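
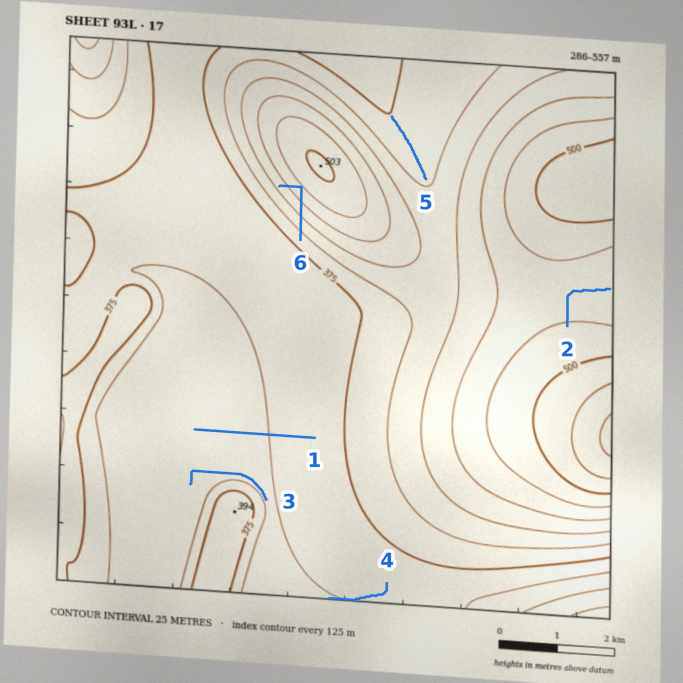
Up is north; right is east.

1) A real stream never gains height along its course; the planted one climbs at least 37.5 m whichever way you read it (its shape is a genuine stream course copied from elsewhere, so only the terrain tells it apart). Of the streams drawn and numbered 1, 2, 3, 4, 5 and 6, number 6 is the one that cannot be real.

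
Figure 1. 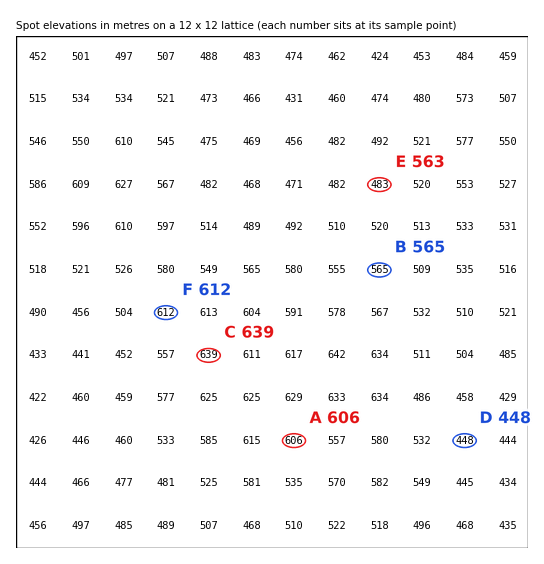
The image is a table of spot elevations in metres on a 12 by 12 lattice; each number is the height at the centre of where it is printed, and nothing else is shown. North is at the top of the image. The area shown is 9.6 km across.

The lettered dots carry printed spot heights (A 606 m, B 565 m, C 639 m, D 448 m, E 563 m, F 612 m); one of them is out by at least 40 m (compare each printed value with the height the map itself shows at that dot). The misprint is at E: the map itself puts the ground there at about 483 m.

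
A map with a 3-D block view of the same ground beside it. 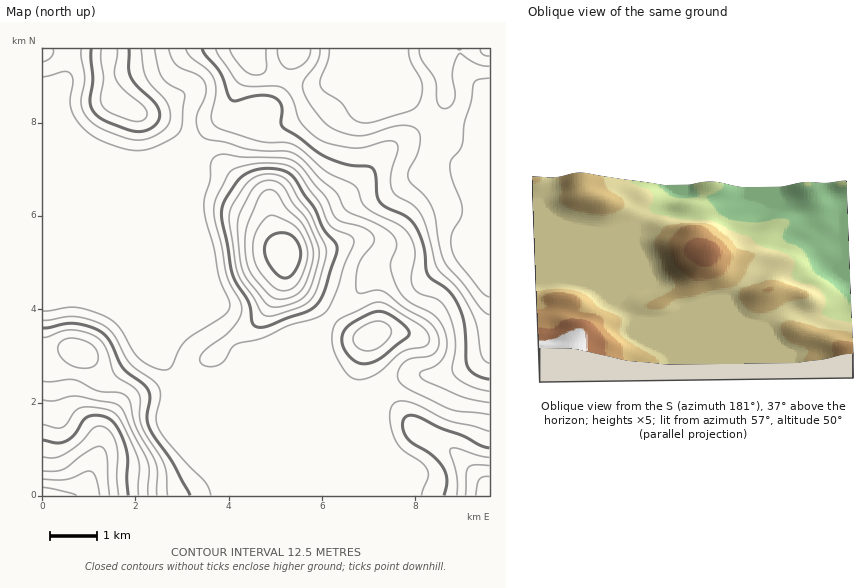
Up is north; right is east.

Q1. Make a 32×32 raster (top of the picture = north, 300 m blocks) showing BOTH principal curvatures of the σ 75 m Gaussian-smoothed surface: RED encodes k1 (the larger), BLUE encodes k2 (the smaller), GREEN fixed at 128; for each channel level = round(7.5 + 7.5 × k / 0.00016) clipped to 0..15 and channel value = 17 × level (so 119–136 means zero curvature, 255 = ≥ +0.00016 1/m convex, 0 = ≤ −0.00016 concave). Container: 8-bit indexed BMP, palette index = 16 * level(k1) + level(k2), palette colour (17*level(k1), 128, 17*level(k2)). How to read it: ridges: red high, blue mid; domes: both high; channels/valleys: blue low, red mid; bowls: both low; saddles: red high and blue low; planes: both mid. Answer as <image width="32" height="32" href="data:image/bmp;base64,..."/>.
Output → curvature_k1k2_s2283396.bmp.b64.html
<image width="32" height="32" href="data:image/bmp;base64,Qk02CAAAAAAAADYEAAAoAAAAIAAAACAAAAABAAgAAAAAAAAEAAATCwAAEwsAAAABAAAAAAAAAIAAABGAAAAigAAAM4AAAESAAABVgAAAZoAAAHeAAACIgAAAmYAAAKqAAAC7gAAAzIAAAN2AAADugAAA/4AAAACAEQARgBEAIoARADOAEQBEgBEAVYARAGaAEQB3gBEAiIARAJmAEQCqgBEAu4ARAMyAEQDdgBEA7oARAP+AEQAAgCIAEYAiACKAIgAzgCIARIAiAFWAIgBmgCIAd4AiAIiAIgCZgCIAqoAiALuAIgDMgCIA3YAiAO6AIgD/gCIAAIAzABGAMwAigDMAM4AzAESAMwBVgDMAZoAzAHeAMwCIgDMAmYAzAKqAMwC7gDMAzIAzAN2AMwDugDMA/4AzAACARAARgEQAIoBEADOARABEgEQAVYBEAGaARAB3gEQAiIBEAJmARACqgEQAu4BEAMyARADdgEQA7oBEAP+ARAAAgFUAEYBVACKAVQAzgFUARIBVAFWAVQBmgFUAd4BVAIiAVQCZgFUAqoBVALuAVQDMgFUA3YBVAO6AVQD/gFUAAIBmABGAZgAigGYAM4BmAESAZgBVgGYAZoBmAHeAZgCIgGYAmYBmAKqAZgC7gGYAzIBmAN2AZgDugGYA/4BmAACAdwARgHcAIoB3ADOAdwBEgHcAVYB3AGaAdwB3gHcAiIB3AJmAdwCqgHcAu4B3AMyAdwDdgHcA7oB3AP+AdwAAgIgAEYCIACKAiAAzgIgARICIAFWAiABmgIgAd4CIAIiAiACZgIgAqoCIALuAiADMgIgA3YCIAO6AiAD/gIgAAICZABGAmQAigJkAM4CZAESAmQBVgJkAZoCZAHeAmQCIgJkAmYCZAKqAmQC7gJkAzICZAN2AmQDugJkA/4CZAACAqgARgKoAIoCqADOAqgBEgKoAVYCqAGaAqgB3gKoAiICqAJmAqgCqgKoAu4CqAMyAqgDdgKoA7oCqAP+AqgAAgLsAEYC7ACKAuwAzgLsARIC7AFWAuwBmgLsAd4C7AIiAuwCZgLsAqoC7ALuAuwDMgLsA3YC7AO6AuwD/gLsAAIDMABGAzAAigMwAM4DMAESAzABVgMwAZoDMAHeAzACIgMwAmYDMAKqAzAC7gMwAzIDMAN2AzADugMwA/4DMAACA3QARgN0AIoDdADOA3QBEgN0AVYDdAGaA3QB3gN0AiIDdAJmA3QCqgN0Au4DdAMyA3QDdgN0A7oDdAP+A3QAAgO4AEYDuACKA7gAzgO4ARIDuAFWA7gBmgO4Ad4DuAIiA7gCZgO4AqoDuALuA7gDMgO4A3YDuAO6A7gD/gO4AAID/ABGA/wAigP8AM4D/AESA/wBVgP8AZoD/AHeA/wCIgP8AmYD/AKqA/wC7gP8AzID/AN2A/wDugP8A/4D/APj26OmodoaVZISnqJWFh4d3h4eHh4eHh3eHg5iEY8f5dIO198d1h7m1tJaWg4eHh4d3h4eHh4eHh3djc1KE9/tkdKjo+JfH6cWkg3KGh3eHd4eHh4eHh4eGgXN0lfX1ppaDltf52eamg3Bxd3eHh3eHh4eHh4eHh4GkqNb296ZThlJ02PvqllJQcHd3d4eHh4eHh4eHh4eHgLn7+Pa3poV1c7X5+/ahUUB1d4eHd4eHh4eHh4eHd4WT6PrIhnWXp4al5cWl8+WlgoN3d3eHh4eHh4eHh4d2dLTmx4Z0dZaHlpa0cXHG6vfTg4eGhod3d3d3h3eHg5SUs8SEdIaWhnZjkpGSstOWpLKjpZWUg4Z3d3eHh4OlxqSikVBwoZN0ZWKkptj3s1NicpXIybqXdHeHh4eHgaXWxqRiUaLSknNT0fv6++uEYWJkhqi42LaEgYJ3d4WRyOrqyZS1+vilhXLy+/vr16GAd4aEloe35fXWkXBxYqHo+/z69vf82KWFkmKltaOxkISHh4aEdHWU0/XlYoGQsMG36vz458azpqahYJCggICEh4eHh3d1UlBw4/a3xdKggHDF5oRikra5poB1hISFh4eHh4eHd3dwgIO2+fz5xJODgKLTglKFycqEYId3h4eHh4eHh4d3hZCyytna+/qUgoVzg7SUhLPGlYFyh4eHh4eHh4eHh3eDgKTby8r6+6aCdWVjhaa3tINicXaHh4eHd4eHh4eHd3Fghdnbyvz95uLGppWWuNq4Y1J0d4eHh4eHd4eHh3eHcHG159nJ+vuksPX4+PfZypZyZHWHh4eHh4eHd4eHh4WApOjHx9bn+JRQc6e4p7e2pZOGloaHh4eHh4eHh4eHhJHFyZjH9tS2tXJSgoJjhballJiXhYeHh4eHh4eHh4eEk6SXp+v8yIWVs6WWlXN0lpSGiIaGh4eHh3eHh4d3d3V0g6TW+/76p4OEprfHhmNkhYeHdneHd3eHh4aFhYZ3hpXG5NPWx/fHgnR2lsfGdXWGh4aGdoeHh4SCgpKSgoSFtdjHk4KC1LWChZemx+i3loZ2h5aGh4eDkoOEtbWTo7SzpYVxcHCzlGR1hoWm6OjHlYeohoWHhJGkp6jq++fFlYNiYpK0kqKEZXV0Y3OWx9a0pqZ1dYeStOnr+fn76LWVlXJyx/vat4WGh4d1c3KEk7THt4V0dYKjyfv416ils8fKpLDE2ujGhXWGl5d1dGNkpenKlnSEclGV9tWEdGSFyuzHonJisMCScXJkhIZ3dFOU9rdzc6eCcKb3xXWGdYS2uLeDYGKR5MalgnN3h4eBlMfnlJCz6tOwt/nZlod2dJKRgmB2hLXs/tq0gYeHh5HI7Nqj4/0="/>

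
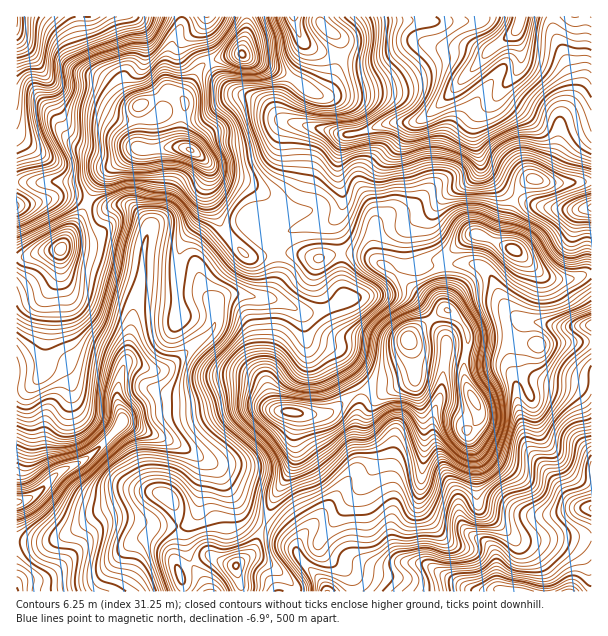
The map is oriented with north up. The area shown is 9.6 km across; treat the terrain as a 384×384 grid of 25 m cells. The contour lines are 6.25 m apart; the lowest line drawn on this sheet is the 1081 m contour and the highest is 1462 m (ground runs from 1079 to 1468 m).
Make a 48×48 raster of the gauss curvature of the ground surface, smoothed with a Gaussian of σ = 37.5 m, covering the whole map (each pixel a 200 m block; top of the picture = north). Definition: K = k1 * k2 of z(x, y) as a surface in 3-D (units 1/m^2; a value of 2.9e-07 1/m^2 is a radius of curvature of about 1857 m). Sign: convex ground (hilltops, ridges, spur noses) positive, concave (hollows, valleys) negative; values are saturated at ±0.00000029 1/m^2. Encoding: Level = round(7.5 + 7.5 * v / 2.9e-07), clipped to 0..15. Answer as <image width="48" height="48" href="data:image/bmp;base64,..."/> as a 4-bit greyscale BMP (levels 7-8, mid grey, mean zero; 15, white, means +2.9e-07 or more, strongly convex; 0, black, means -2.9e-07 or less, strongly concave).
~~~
<image width="48" height="48" href="data:image/bmp;base64,Qk32BAAAAAAAAHYAAAAoAAAAMAAAADAAAAABAAQAAAAAAIAEAAATCwAAEwsAABAAAAAAAAAAAAAAABEREQAiIiIAMzMzAERERABVVVUAZmZmAHd3dwCIiIgAmZmZAKqqqgC7u7sAzMzMAN3d3QDu7u4A////AHh3eIeHd4ymeKpXf4SXiHeId4pbp5eXaIeIeHd4iIl2eHendyV4iHeIdXh3aXiXZ3iHd3eHdrlXV/ZkiFd4d2iIpYeVapiHd2iIeIiYZKhahoeYqpmId3d4iqeViYiHd1iId4eIdmaHepY4h3d4iHWXaHl5V4iIdzeHd3h3eHZ3eIdHeId3eHd3d5Z0N4eHeJdmeId3eHd3h3hWh4h3iHd5d4X5eYdnmLuGeHd3eJlniIh2iHh4iHh3d4eHmXdomWKXuWeHmql3iHd4aHd3iHd6l5cGmIh4eNiFV0qXiId4iIiFF3d3h3d6ipQFZoh3Z2V9jpuYiId4iIm4OXd4l3eFWkVUJXd4eHhFcSeKmHZneJrIeod5lniGZG/2RoeJd4hYzDRZVnd3eIiGh3d5hWiHYP/3W6doh3hprcB6BXd3dnd1Z3iGeI22UPyPZ5VoiId4ife/aod3ZXi8qYi2W4/iUcafcHmIeJiHiIhINniIh3rMyWR2aTRRZlW/QY13aJh3iHk5l3d4h3dTWIZWV2N9eozqA4l3aIiHeHdot3Z4h3eGa8qHRoechXY4N3d4iHeHh3d2Z5h4iIi6iqh5Y2d3dXBPmHZoh3d3d3esd3ZXeJiIeZd8xGdnhnFdh3iIiHd3dnd3eIdniHd2aId5uIm5iabDZ321d3d3dndleJl3mVZ3d3eGFrz5a6vxZ3h3h3iIiId3d5mHeWd4h4d3RZrlBliUeIRGmImHmZh3d3iIh3iHeHZ4mHZjLdeIh3d4h3iHiIiHeHd3iFaId3d4nsNor7SIh3iIh3d3d3eHeHeHeHZ3eIeJi4RTaFRnd3iHiHh2aHd3eIiHdnh3iIiIaHV4ZGZnd3dzW6d4Z4h3d4eIh6x2Z5tjfKd3d2iqiZZXe3Z/9nh5h4aJh5h3d4lleHd3dUWEn9idtHd8xnh4iHVodniId3eHdniIh1vgTsdoeIh4dXnHmpY2RYh4d3eIeHiHh3/3d3VnaKd4QneDvf1GRph3h4h4iYh3dlh3lHhnt5Z7ciZ5WMmbh4h3d4h4eHh4dkdmc2hmmYiIhQSNeUCZd2d3d4h2dnh3h1eEVVmHeIiERZ5VZYqTdkdnd4d3l4h3maWnaM6EiniIl7goqIuH+Fd4d4hnl3d4mdlpiLl4h3ioZXZ8tSX+pXd5iIlEqId4h3ZHmYdnh4h3aHeOpVr3SXh4d4iuh6hndnmGiYdmeHaZiIdmeIQ2eXiYd2F+I0WsdWmHdlZneHeod4dzWIU0eGeZdmV4h4d4h2eIh3eIh3ilWIhe54i3qWaJdpvJmGaYd3d4h3eZh2h3Z3dXkYi4i5aKeaiZeHeId4eId3eId0nMd3d1p9dje4VTB4d3d3d4d5iHd4d3d2donbiZh2lDAK+ABnd3d3d3d3h4l6d3eId3V5iLVkqJAP+meYdmZ4iHd4h4l3d3eJh2d3iJVUdXVvp4ioZomIiYd3Z5R1d3d4dnd4h2mYhpqGiZVnmZl3iId3d4SoiHh4h3iHd52mqXqUVnosx4d3ZniHeLpoiHhw=="/>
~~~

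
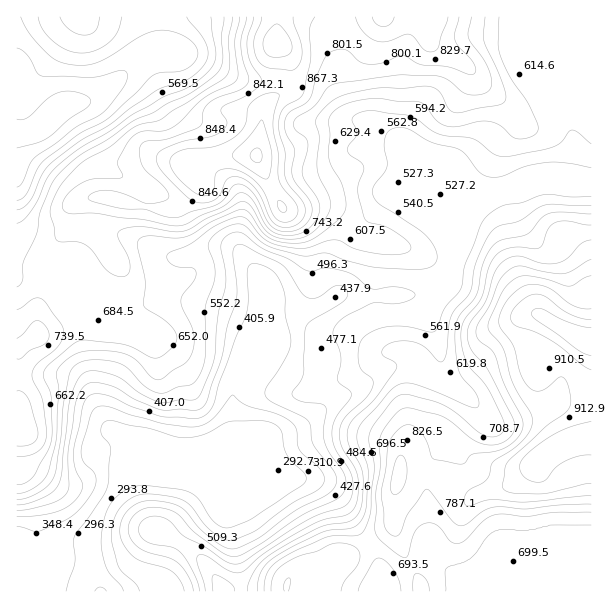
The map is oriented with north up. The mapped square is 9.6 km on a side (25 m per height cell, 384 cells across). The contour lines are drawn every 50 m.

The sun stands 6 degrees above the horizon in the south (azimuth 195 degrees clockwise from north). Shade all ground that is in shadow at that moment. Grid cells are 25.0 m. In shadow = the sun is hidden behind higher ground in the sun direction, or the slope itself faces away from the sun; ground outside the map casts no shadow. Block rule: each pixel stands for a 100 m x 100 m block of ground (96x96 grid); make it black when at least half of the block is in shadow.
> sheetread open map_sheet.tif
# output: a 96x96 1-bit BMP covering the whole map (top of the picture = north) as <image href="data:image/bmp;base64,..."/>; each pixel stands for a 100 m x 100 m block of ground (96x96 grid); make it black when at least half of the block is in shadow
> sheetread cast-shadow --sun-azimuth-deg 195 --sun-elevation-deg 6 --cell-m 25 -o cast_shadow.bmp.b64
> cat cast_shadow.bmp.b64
<image width="96" height="96" href="data:image/bmp;base64,Qk2+BAAAAAAAAD4AAAAoAAAAYAAAAGAAAAABAAEAAAAAAIAEAAATCwAAEwsAAAIAAAAAAAAA////AAAAAAAAAAAAAAAAAAAAAAAAAAAAPAAAAAgAAAAAAAAAfgAAABwAAAAAAAAAf/wAABwAAAAAAAAA//4AABwAAAAAAAAB//+AAAgAAAAAAAAD///jgAAAAAAAAAAH////wAAAAAAAAAAP////wAAAAAAAAAAf////wAAAAAAAAAA/////wAAAAAAAAAP/////4AAAAAAAAD//////4AAAAAAAAH//////4AAAAAAAAP//////4AAAAAAAAH//////4AAAAAAAAH//////4AAAAAAAAD//////4AAcAAAAcD//////4AAcAAAA+B//////4AAcAAAA/B//////wAAIAAAB/A//////wAAAAAAA/Af/////gAAH+AAA/Af////+AAAP/gAA/AP////8AAAf/4AAPAP////8AAA///AHAAH////8ABh///8fAABwf/P8Afj///8fgAAAD+D9//n///8fgAAAAAB///////8fgAAAAAA/////4P8fgAAAAAAf////gH8/gAAAAAAF///+AB5/AAAAAAAA///8AAB/AAAAAAAAf//4AAB/AAAAAAAAP//wAAA/AAAAAAAAD//gAAAfAAAAAAAAA//AAAAAAAAAAAAAAf/AAAAAAAAAAAAAAP+AAAAAAAAAAAAAAH+AAAAAAAAAAAAAB/+AAAAAAAAAAAAAD/+AAAECAAccAAAAD/8AAAcPAH/8AAAAD/8AAB+Pg//8AAA/j/88AH+fh//8AAA/7//+AP//h8H4AAAf7//+H///gQDgAAAHx//+P///gAAAAAADg//+f/9/gAAAAAAAAP/+f/9fAAAAAAAAAAf+f/8PAAAADAAAAAOMf/8AAAAAPAAAAAAA//8AABwA+AAAAAAA//8AADwB+AAAAAAB//8AAHgB+AAAAAAB//8AAPgB8AAAAA4B//8AAfAAYAAAAH4B//8AAOAAAAAAA/wB//8AAAAAAAAAD/wB//+AAAAAAAAAH/wB///AAAAAAAAAH/gB///gAAAAAAGAP/AB///wAAAAAAfgf/AB///wAD+AAA/w/+AA///w//8AAB/4f8AAf//w//wAAB/8DwAAP//3//gAAB/8AAAAP/9///AAAB/+AAAAH/9//+AAAB/+AAAAD/8//8AAAA//AAAAB/8//4AcAD/+AAAAA/9//4H/8H/+AAAAAf9//8P////+AAAAAH8////////8AAAAAH8f///////8AAAAAD8P///////8AAAAAB8P/////n/8AAAAAB8P////wD/8AAAAAA8H////gD34AAAAAAAD/////9ggAAAADgAB/////+AAAAAAHwAA//////AAAAAAfgAAf/////AAAAAA/gAAP/////AAAAAB/AAAH////iAAAAAD/AAAB////AAAAAAH+AAAA///+AAAAAAf+AAAAf//+AAAAAA/+AAAAH//8AGAAAB/8AAAAD//8AeAAAD/8AAAAB//8A+AAAB/8AAAAAf/8B+AAAA/4AAAAAH/8B+AAAAf4AAAAAD/8A+AAAAP4AA="/>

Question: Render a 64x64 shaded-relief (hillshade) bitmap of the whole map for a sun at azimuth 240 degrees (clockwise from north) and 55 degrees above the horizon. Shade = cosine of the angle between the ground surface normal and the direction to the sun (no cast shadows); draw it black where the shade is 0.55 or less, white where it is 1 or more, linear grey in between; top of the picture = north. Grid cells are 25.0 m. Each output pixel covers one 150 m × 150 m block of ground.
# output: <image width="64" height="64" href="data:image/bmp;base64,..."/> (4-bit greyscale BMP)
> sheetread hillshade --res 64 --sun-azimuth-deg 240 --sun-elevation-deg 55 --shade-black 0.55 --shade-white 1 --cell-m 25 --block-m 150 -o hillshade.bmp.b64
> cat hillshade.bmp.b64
<image width="64" height="64" href="data:image/bmp;base64,Qk12CAAAAAAAAHYAAAAoAAAAQAAAAEAAAAABAAQAAAAAAAAIAAATCwAAEwsAABAAAAAAAAAAAAAAABEREQAiIiIAMzMzAERERABVVVUAZmZmAHd3dwCIiIgAmZmZAKqqqgC7u7sAzMzMAN3d3QDu7u4A////AKqYd3eKzdy6qs7tpnrNy4eKmHeJmbynV5mZmZmZmZmZqqiId5vdy6qr3uyFaczKh4qod3iazJZnmZmZmZmZmZmqqIh3nN3Lq7zu2TJYqpmIiaqHZ5vLhniZmZmZmZmZmaqpiHes3My8ze2kAUeHd3eJqoZXrMl3iamZmZmZmZmZqpiHeKzd3czMylABV2ZVVniYZWi8uHiqqYmZmZmZmZmqmId4rN3dy6qFAANnZmVVZ3VFesyneau5eJmZmZmZmbqZiIis3d26h1EAJnd3dmVVQzac3IZ5u7l3iZmZmZmZu6mYiJvMy6hlIAFYiIiHdmVDR6zbhom8ynaJqqqqqqqqqph3irupdkIQFYmZmYh3ZVRpvduHibzKh4q7uqqrupmZmHZ5qpdTIRFImZmZmIdmZovN3JiJu7uYmru6qqqqiHiHZWeZhkIiNHmZmZmZh3d4rN3cl4mruqqru7qqqqqIZlVVVomHVVZ4mZmZmZmYmarN3dyXeaqpmau7u6mZqphkMzRVeZiIiZmZmZmZmZmrze7tzJZ5qZiJq7u7mJmZmGMQFFV5mZmZmZmZmZmZm8ze7+7cpmiZiJq7u7qYiZmpcwAEZ3mZmZmZmZmZmZm8ze7/7tynaIiJmpmaqpiJmqliAAR3iZmZmZmZmZmZmszN7u7u3Jd4iImHZniZmZmaqVAABHeJmZmZqpmZmZmbzM3u7d3LmHd4h1NFeImZmZmYQAADZ4mZqru6mZmZmZvMzN3czLqYdnh1M1iqqpiIiIYwAANXmru8y7qYiZqqvNzMzLuqqphmd1M1i83LqYiIhjAAA1i8zMy7u4Z5qrvN3MzLqZmql2Z1M1is3typmZl2MQAUeszM3Lq6dVirvMzLu7upmaqXZlM1es3u3KqaqnYyABWLzd3cuqljSKu8zLqqq6qqqYZURFeb3u7bqaqqZTIhNpvN3dypqFI3mqu6qqqqu7uphlVWirze7suZmqplNERHq8zd25mYUiaJqqqqqqq7u7qHd3iszd7typmau3ZVVmirzN3LmZhSJHmaqqqqqru7upmYib3d3d25iJu8h2Zmeau8zcqZh1MjaZmquqqru7u6qpiKzd3d3bmJrMyJh2aJq7zNyoiGUyNYmau7uqu7u6qph3re3M3cqJrN3JmYZoq7u8y5iHVDM1eZq8y7q7uqmYdme97czdyqvN3LmZdWiruqqod3ZUM0V4mszLqrupmIdmaM3d3d27vN25eZhlaKqpiId3ZVREVmeazLqqqpmId2Z6zczM3MvMuWRJl1VomYd3iHdlZVVWZovLqZmZmIh3eJq7uqvMu7p0I0mXVXiYiImYd2d2VWZWi8uqmZmZiIiImqqZm7uqlkI1aYdWiZmZmZh3eIdmZUWLy7qZmqqZmZmaqZqrupl1M1eZmHeZmZqqh3eIh2VURpvMy5ibu6maqqqqu8y6mGMjaaqZiJmZu7l2eImHZUNHrM3LmavLqqqqqqq83LqGQiR5mqmZmZvMp1V4iYdUM1i83cuau8u6qqqpmrzMuXUiRoiKqpmZrNuFRXiIh1M0es3dy6u8u7u6qpiJvMuoZDRoiZqqqZq8yWRGiZmGQ0as3czKq8y7u6qYd3mru5dUV5mZmqqqqrunVWiaqYdVac7tu6mau7qqmHdmiau6h1Z5qqmZq7uqqod3iru5dmaK3+25dniaqZh2ZVeZmrqHZ5qpmHmry6qZmZqrzLllZovv/shURomYh2VVeJmaqoeJqph2aavMuqq7u7zMuXZmeu//2EI1d3d2ZWeZmZmpiImZdlVYq8y7q7u7qqqaqXZo3/+1ECRmZmZniZmZmZmYiIdUNEmry7u7uph4ibzLhUff/XEAJFVVVnmZmZmZmZiIh1RVWru7qpmHZnis3dt0SN/qMAE1VVVnmZmZmZmamZmId4iLu7qpiHZ4q83tyWRq3tYQE1VVZniZmZmZmqqpmZmZmZu7qZmYiZu83dyXeJzdowE1VVZ3d4iZmZmbuqmZmZmaq7qYiJmZq8zNyoeKvdtyAkVVVnd3eJmZmau7qZmqqqq5mYd3d4mru7qYd5q7ulECRERXiHZ4mZmqvLu6qqqqqrmIiHd2eJu5h3ZmeJmoQAJERGeId3iaq7u8u7uqqZmauYmZh2ZniYZWZmZ4iZlQAlVEZ4h3iavMy7u7u6qYiJq5mZmYdmd3ZVeIiJqqqmADZlRniIiavNzLqqu7qYd4mrmZmZh3d3dleJmqu7u7cRR3ZWiImqu8zMupqrqYd3iruZiZmZmZh3eIiJq6qrqDNndmeJqru7vMy6qqqYdmeau5mImaqqqYiId3iIiImXZndVZ4mqu7q7zLuqmXZWeJqqmZmaq7qqmZh2Z3dmeIiJhkV4maqruqvMy7qGVFaJmZmqmaq7qqqqmHZ3d3iauqqGRYmqqqqqq7zMuWM0aJmZmaqqq7qpmqqod3iJms3cupZFiaqqqqq7vMunMSV5mZmZqru7uqmZqpiIiaq97u26lkWJqqqpq7u7unQRNpmZmZm7zMu6mYmZmYibzN3u7bqFNYmqqqmry6mHQhJYmZmZmrzMzLqYiImZmazd7u7cuVM2iaq7qavLl2QzNGiZmZmqzNzLuph3iZmqvN3d3cunMkeZq7u5mrqGVEVWeJmZmqvMzLuqmHeJmqvMzMzMy5Y0aJmrzLmJuoZVVVZomZmqqszMu6mHd4maq8zMzMzLlkV4mavMuYmqhlVVVWiZmqqq"/>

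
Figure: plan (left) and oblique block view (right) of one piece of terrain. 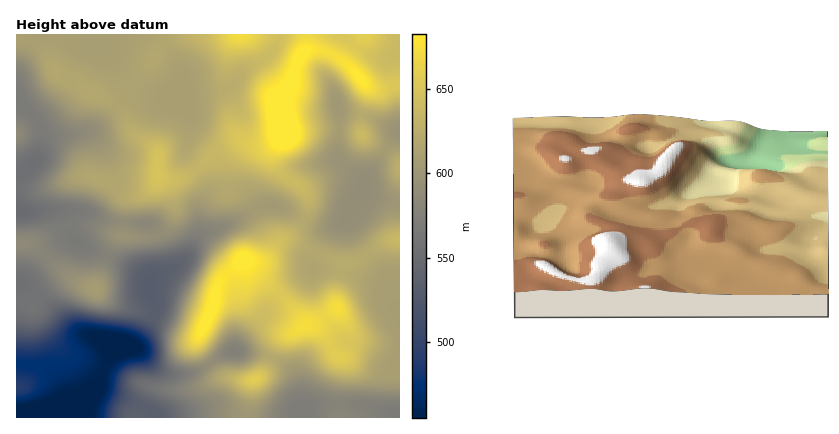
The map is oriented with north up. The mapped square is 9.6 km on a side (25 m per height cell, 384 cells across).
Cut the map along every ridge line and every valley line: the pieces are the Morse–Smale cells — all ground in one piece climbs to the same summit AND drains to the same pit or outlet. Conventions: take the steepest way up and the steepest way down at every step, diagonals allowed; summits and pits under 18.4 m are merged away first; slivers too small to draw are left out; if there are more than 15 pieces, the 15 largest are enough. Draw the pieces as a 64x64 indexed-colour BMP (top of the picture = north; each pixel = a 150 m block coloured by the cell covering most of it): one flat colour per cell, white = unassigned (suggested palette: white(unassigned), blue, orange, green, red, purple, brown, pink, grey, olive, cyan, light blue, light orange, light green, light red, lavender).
<image width="64" height="64" href="data:image/bmp;base64,Qk12CAAAAAAAAHYAAAAoAAAAQAAAAEAAAAABAAQAAAAAAAAIAAATCwAAEwsAABAAAAAAAAAA////ALR3HwAOf/8ALKAsACgn1gC9Z5QAS1aMAMJ34wB/f38AIr28AM++FwDox64AeLv/AIrfmACWmP8A1bDFAFVVVVVVVVVVVVVVVmZmZmZmZmZt3d3d3QAAAAAAAAAJVVVVVVVVVVVVVVVmZmZmZmZmZm3d3d3dAAAAAAAACZlVVVVVVVVVVVVVZmZmZmZmZmZmbd3d3dmZmZmZmZmZmVVVVVVVVVVVVWZmZmZmZmZmZmZt3d3d2ZmZmZmZmZmZVVVVVVVVVVZmZmZmZmZmZmZmZm3d3d3ZmZmZmZmZmZlVVVVVVVVVZmZmZmZmZmZmZmZmbd3d3dmZmZmZmZmZmVVVVVVVVVVmZmZmZmZmZmZmZmZm3d3d2ZmZmZmZmZmZVVVVVVVVVWZmZmZmYzM2ZmZmZmZt3d2ZmZmZmZmZmZlVVVVVVVVVVmZmZmMzMzM2ZmZmZmbd2ZmZmZmZmZmqqlVVVVVVVVVWZmZmMzMzMzM2ZmZmZt2ZmZmZmZmaqqqqVVVVVVVVVVVmZmMzMzMzMzNmZmZv+ZmZmZmaqqqqqqpVVVVVVVVVVWZmMzMzMzMzMzM////5mZmZmZqqqqqqqlVVVVVVVVVVd3czMzMzMzMzMz////+ZmZmZqqqqqqqqVVVVVVVVV3d3d3MzMzMzMzMzM/////mZmZmqqqqqqqpVVVVVVXd3d3d3dzMzMzMzMzMzP////5mZmqqqqqqqqlVVVVVXd3d3d3d3MzMzMzMzMzMz/////+qqqqqqqqqqVVVVVXd3d3d3d3dzMzMzMzMzMzM////+7uqqqqqqqqpVVVVXd3d3d3d3d3MzMzMzMzMzMzP///7u7qqqqqqqqlVVVXd3d3d3d3d3czMzMzMzMzMzM///7u7u6qqqqqqgVVVXd3d3d3d3d3dzMzMzMzMzMzMzP/7u7u7qqqqqqqBVVXd3d3d3d3d3dzMzMzMzMzMzMzMz7u7u7uqqqqqqAFVXd3d3d3d3d3d3MzMzMzMzMzMzMziO7u7u7qqqqqoAd3d3d3d8zHd3d3czMzMzMzMzMzMziIju7u7uqqqqAAB3d3d3fMzMd3d3dxMzMzMzMzMzMziIiIju7u6qoAAAAHd3d3fMzMx3d3cRERMzMzMzMzMziIiIiIju6AAAAAAAd3d3fMzMzMd3ERERERMzMzMzMziIiIiIiIiIAAAAAAB3d3zMzMzMxxERERERETMzMzMzMziIiIiIiIiIgAAAAHd3zMzMzMwiEREREREREzMzMzMzMziIiIiIiIiIgAAAd3zMzMzMIiIRERERERETMzMzMzMzOIiIiIiIiIiIAADMzMzMzCIiIiEREREREREzMzMzMzMziIiIiIiIiIiIAMzMzMzCIiIiIRERERERERMzMzMzMzMziIiIiIiIiIiIzMzMzCIiIiIiEREREREREREzMzMzMzM4iIiIiIiIiIjMzMzMIiIiIiIREREREREREREzMzMzMzOERESIiIiIiMzMzMwiIiIiIhEREREREREREREzMzMzMUREREiIiIiIIiLMwiIiIiIiERERERERERERERMzMzERFERERIiIiIgiIiIiIiIiIiIREREREREREREREREREREUREREiIiIiCIiIiIiIiIiIiERERERERERERERERERERRERESIiIAAIiIiIiIiIiIiIiERERERERERERERERERREREREiAAAAiIiIiIiIiIiIiIiERERERERERERERERFERERERAAAACIiIiIiIiIiIiIiIRERERERERERERERREREREREAAAAIiIiIiIiIiIiIiIiERERERERERERERRERERERERAAAAiIiIiIiIiIiIiIiIRERERERERERERREREREREREAAACIiIiIiIiIiIiIiIhERERERERERERRERERERERERAAAIiIiIiIiIiIiIiIiERERERERERERFEREREREREREQAAiIiIiIiIiIiIiIiEREREREREREREUREREREREREREACIiIiIiIiIiIiIiERERERERERERERFEREREREREREQAIiIiIiIiIiIiIiEREREREREREREREUREREREREREREAiIiIiIiIiIiIiERERERERERERERERFERERERERERERCIiIiIiIiIiIiEREREREREREREREREUREREREREREREIiIiIiIiIiIiEREREREREREREREREUREREREREREREQiIiIiIiIiIiIRERERERERERERERERRERERERERERERCIiIiIiIiIiIRERERERERERERERERFEREREREREREREIiIiIiIiIiIREREREREREREREREREUREREREREREREQiIiIiIiIiERERERERG7ERERERERERFERERERERERERCIiIiIiIhEREREREREbu7u7EREREREUREREREREREREIiIiIiIRERERERERERu7u7u7ERERERFEREREREQRERQiIiIiIRERERERERERG7u7u7uxEREREUREREREQRERESIiIiEREREREREREREbu7u7u7sRERERRERERERBERERIiIiERERERERERERERu7u7u7u7EREREURERERBEREREiIiIRERERERERERERG7u7u7u7u7ERERREREQRERERESIiIRERERERERERERG7u7u7u7u7uxEREUREQRERERERIiIRERERERERERERG7u7u7u7u7u7sREREREREREREREiIRERERERERERERG7u7u7u7u7u7uxERERERERERERESERERERERERERERG7u7u7u7u7u7u7sRERERERERERER"/>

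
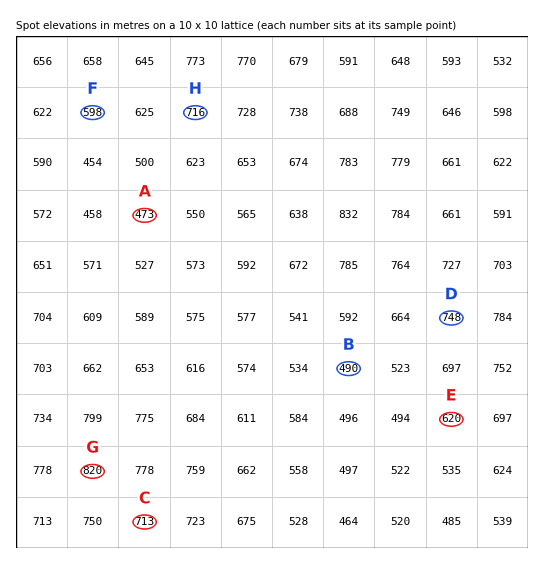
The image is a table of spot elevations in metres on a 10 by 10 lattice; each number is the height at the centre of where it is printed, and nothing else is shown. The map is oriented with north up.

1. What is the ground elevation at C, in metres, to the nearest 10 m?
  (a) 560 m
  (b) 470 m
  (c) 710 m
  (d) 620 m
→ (c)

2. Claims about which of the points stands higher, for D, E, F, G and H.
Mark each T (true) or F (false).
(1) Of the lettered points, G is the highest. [T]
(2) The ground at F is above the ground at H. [F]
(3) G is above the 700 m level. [T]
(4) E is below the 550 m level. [F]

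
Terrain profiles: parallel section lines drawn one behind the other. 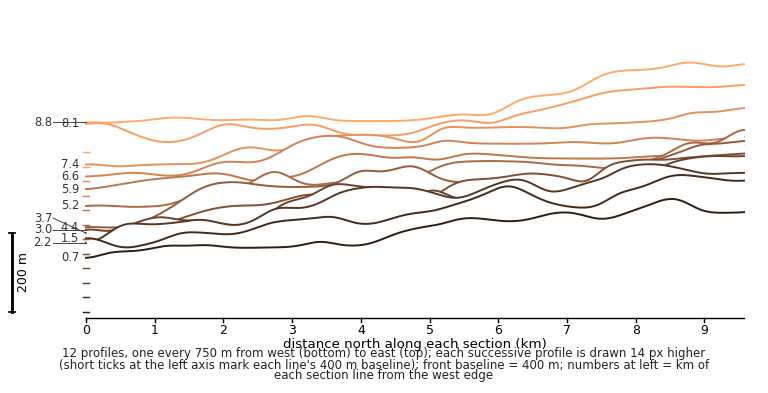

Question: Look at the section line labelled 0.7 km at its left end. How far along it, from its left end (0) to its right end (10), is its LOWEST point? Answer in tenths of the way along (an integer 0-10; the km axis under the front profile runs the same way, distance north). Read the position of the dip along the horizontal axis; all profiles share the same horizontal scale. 0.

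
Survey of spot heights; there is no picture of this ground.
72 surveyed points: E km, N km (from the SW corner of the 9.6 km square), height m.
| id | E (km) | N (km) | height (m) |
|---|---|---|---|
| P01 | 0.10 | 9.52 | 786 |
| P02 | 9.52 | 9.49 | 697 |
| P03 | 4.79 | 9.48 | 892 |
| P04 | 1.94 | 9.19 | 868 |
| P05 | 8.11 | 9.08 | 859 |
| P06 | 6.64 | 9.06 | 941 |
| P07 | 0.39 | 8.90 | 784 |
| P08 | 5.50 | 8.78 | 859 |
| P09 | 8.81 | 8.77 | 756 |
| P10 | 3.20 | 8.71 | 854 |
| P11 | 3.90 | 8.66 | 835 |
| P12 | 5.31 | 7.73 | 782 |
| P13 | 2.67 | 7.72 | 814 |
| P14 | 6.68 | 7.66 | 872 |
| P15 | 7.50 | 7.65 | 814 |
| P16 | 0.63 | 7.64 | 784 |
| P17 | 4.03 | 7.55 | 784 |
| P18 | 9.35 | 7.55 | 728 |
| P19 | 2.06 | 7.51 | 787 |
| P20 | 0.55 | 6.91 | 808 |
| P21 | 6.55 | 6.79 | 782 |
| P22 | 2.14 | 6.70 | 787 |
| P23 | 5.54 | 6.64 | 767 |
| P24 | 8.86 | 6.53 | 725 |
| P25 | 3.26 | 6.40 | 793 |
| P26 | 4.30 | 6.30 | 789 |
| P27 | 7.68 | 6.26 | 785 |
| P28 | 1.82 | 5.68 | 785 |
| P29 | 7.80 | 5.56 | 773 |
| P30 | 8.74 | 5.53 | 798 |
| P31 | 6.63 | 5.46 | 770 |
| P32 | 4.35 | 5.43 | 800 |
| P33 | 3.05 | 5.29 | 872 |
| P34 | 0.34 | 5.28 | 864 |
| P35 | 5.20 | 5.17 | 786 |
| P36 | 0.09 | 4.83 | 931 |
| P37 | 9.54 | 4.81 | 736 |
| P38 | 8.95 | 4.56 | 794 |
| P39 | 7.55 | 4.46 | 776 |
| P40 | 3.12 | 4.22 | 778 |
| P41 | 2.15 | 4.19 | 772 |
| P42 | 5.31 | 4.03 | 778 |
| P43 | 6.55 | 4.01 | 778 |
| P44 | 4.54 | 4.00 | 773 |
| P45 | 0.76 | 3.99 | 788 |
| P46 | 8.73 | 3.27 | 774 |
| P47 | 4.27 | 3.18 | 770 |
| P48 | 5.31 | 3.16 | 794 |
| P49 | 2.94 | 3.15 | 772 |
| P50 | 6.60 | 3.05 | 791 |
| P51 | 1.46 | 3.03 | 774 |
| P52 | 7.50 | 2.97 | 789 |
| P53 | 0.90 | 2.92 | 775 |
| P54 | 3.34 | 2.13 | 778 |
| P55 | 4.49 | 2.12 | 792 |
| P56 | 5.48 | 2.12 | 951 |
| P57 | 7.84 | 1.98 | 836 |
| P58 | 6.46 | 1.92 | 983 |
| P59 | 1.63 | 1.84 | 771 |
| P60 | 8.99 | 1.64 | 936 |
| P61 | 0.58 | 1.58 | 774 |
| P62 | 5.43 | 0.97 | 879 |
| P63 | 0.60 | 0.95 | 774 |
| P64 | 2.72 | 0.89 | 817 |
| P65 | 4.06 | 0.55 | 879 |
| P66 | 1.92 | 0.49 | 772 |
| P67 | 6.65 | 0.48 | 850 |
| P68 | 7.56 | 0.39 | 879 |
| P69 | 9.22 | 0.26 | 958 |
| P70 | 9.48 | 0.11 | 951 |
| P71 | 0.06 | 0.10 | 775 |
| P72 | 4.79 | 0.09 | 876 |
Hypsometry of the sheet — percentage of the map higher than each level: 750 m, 96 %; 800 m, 43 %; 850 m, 26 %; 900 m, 10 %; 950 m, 3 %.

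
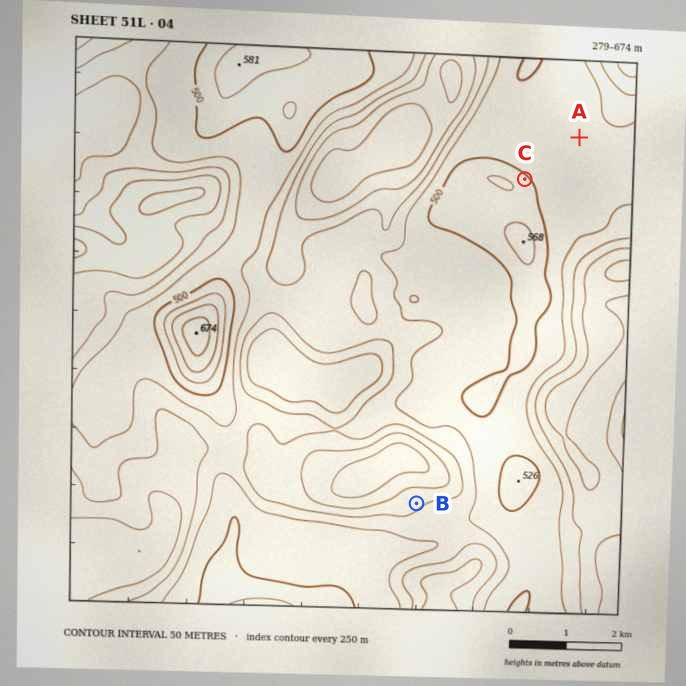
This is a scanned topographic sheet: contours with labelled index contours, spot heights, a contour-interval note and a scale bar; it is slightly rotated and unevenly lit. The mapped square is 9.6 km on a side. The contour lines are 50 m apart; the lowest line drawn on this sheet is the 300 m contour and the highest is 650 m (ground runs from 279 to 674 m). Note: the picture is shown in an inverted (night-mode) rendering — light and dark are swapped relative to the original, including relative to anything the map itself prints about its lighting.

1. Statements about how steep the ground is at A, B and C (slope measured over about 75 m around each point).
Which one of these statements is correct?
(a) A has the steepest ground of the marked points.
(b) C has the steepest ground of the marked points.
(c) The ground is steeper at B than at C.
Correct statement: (b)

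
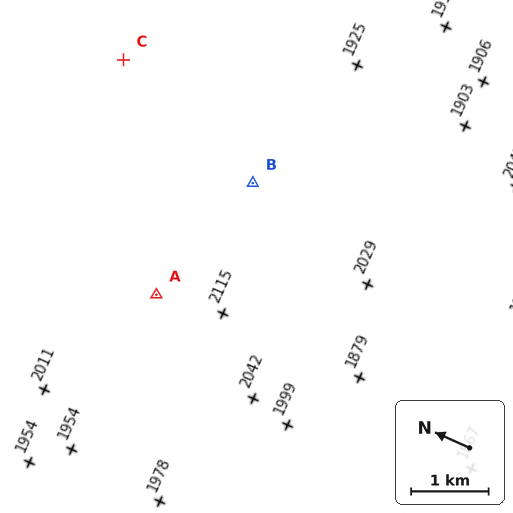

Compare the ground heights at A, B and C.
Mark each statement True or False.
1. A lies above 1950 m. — True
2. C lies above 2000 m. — False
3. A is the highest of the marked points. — True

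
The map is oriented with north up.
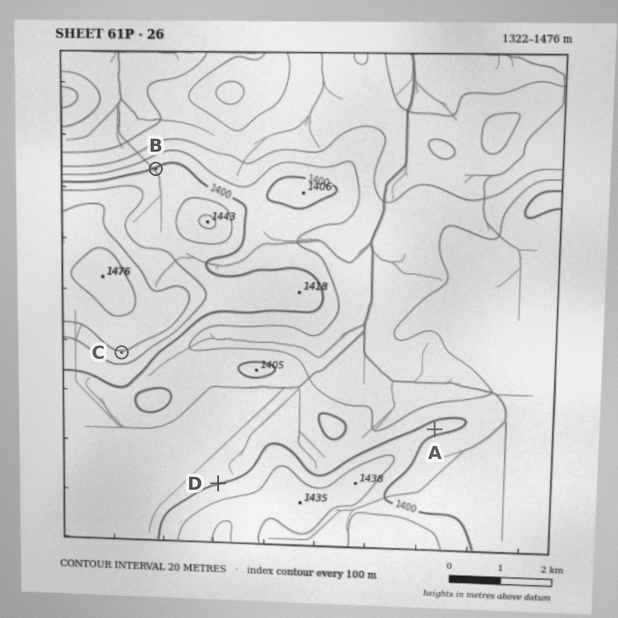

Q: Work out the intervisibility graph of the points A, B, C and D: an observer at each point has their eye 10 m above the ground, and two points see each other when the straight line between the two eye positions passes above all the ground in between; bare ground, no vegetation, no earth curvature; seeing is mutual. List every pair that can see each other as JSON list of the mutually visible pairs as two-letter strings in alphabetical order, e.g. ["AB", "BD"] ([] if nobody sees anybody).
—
["AC", "CD"]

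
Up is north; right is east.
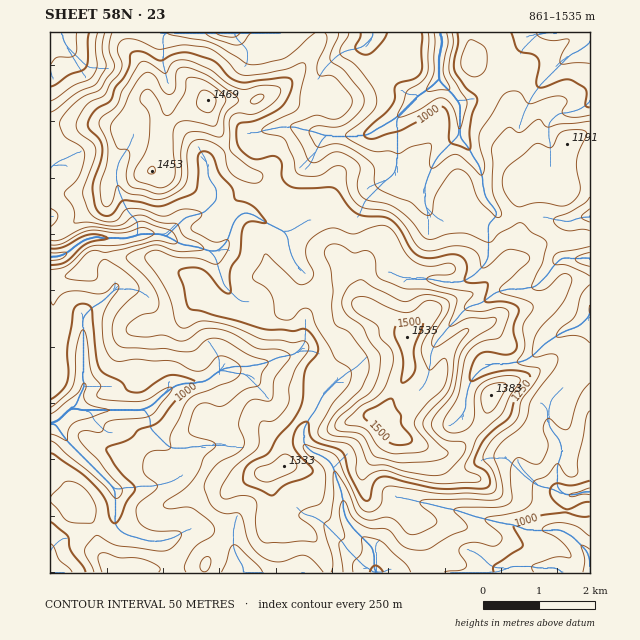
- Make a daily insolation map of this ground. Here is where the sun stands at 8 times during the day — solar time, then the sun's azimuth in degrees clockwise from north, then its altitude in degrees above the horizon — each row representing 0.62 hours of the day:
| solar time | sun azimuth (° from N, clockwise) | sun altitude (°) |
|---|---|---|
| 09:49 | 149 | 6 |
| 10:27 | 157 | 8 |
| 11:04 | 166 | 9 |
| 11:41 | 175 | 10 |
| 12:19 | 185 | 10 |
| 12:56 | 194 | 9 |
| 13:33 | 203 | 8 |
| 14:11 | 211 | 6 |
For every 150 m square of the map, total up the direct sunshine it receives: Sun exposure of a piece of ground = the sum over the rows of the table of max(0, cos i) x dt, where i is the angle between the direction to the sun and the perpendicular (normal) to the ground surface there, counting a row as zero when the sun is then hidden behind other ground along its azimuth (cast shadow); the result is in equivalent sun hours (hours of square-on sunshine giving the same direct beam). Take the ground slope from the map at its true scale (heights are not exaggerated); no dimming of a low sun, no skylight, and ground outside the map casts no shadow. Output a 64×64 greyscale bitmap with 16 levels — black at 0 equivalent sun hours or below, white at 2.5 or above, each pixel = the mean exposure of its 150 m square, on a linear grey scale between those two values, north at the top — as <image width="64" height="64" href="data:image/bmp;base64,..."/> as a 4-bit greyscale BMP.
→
<image width="64" height="64" href="data:image/bmp;base64,Qk12CAAAAAAAAHYAAAAoAAAAQAAAAEAAAAABAAQAAAAAAAAIAAATCwAAEwsAABAAAAAAAAAAAAAAABEREQAiIiIAMzMzAERERABVVVUAZmZmAHd3dwCIiIgAmZmZAKqqqgC7u7sAzMzMAN3d3QDu7u4A////AGd3h2VUQ0RFVWZ2Z4iHdmZlRFZmVWZmd2VERUM0VXhlV5mWIAAAABIiNWV5qpd2d2Q1h2d3h3dlQzWId4map0RndkIAAAABEiESVompiJmYUkd1Z4mph2VEaIiIh3hjJXZDIQAAACMyEAFGeIiJqqczVTaYiamIiImph2QyIhE5iHVCEAAkVlQhEkZmZnZnYzVSWrqIiIiaqoYyIiEAFIqJqWQgFGd4dlVWZmVVVDIRRjS9y5h3d2ZkIRI1iHebuIiYdTEUVniIeImHZURUQzR1N83Lp1RDIRJGiru6vMuphkRUMhNFVniHiZl1RFVWeHVXrKl1MiI1eb3dypmHQzVUIiIhERESNXd3mphmZmZmZWiZZURFis7u7+t1VUEAACIzIQEiERABNWVYq7qHdmZUaZdVaK3/////xkRERFUhQzEABHdmVCESNCNqy6qpd1SKmIm+/////9pTRVaJvu0yEAA3h3d3ZCESIjVmi8qGRJl5zv//26hTISNEaamYhxAAAmdkRFRVQyERERAlZTEUhknv/sqpmWIAE0aJh2VDEAAmdkQzIRIzIQAAAAAAADmFWL7szLmJqTEkVnZnVVUAAWhUMyERIzMhEAAAAREW37h4m83blSJHhlVVVVZmZgAVYgASIRNXd2VEMhEiNH3//amaqXQgAAOKiHZUNGZmABIAEzMyIjRoh2VEMhFGZoz/65dSEAAAAXvLqGQ1d1UQAAAiEQASIjVUM0QyESZSI3rLhTIzIQAAOc3KdVZmVYIAAAAAAAEiMyISMzERFGMQAUVERFeHUhFIqpdlVVVV6TJGUyEQARIhEREiEBEiVCEAAAIyJpunQ1eIdVVVRWbNpnq83dpBAAABERAAJDNFMQAAACQzaspjRXiIh2VEZ5u3MjVniZUgAAARAAFEREVCEAAAJnQ2qWMRJqzJdkRXZ3ZniGZWmXUxAAAAAzM0RUMhEAElh0R3YgAAN5qXVFZEVnmZh2Z4mqlzIiIyESMzQzIREyNnQ0ZkEAAAFIhlVTNFZniIiImZmHZVVVMREREkRDMzNEQxJWQgAAAANmVUM0VVaJqqqrqGVoiaqWQxATRURVRFQyEVdkMQIgABRVQ0VVVoq8u7u6dniau8ypU0VVVniIdlMQOamIl2QQATREVWVVeKqqqrqYmqu7zKqYiHZniIh2iDAWvcpjNFMQASVWZVVVZmeImrvN3cy7upmXZ3d1VDJZggFpunQ0VmQQFlVmVDIjNFaKzv/sqYq7mGVXmqljABaoEAE2d2ZmeIUlVWZDIRIiRWisy4ZURnd2VFest0EAA3pgAAA1d3Znd0VWmFIRERNGZndkIzRFVWZURnUhAAAAE2MAAAATRWZlZniqhSERJWZVVTElZmVERVQzIAAAAAAAEzEAAAACRmZ4mrunQiRnhlVUIkZ3dkMzNEMQAAAAAAAAAQAAAQAlZ4aKqoZmeJl2VUISVWZlMzI0VCEAAAAAAAAAA0RFQRJFUBNmVYqqmGVCERIzMzMiNFVUIiEAAAABRSABZ2Z0EAAAABVnqpmHQQAAASIjMyJGdmQiIiIhAAASMgAUZ3YgAAIAATRDMzIAAAABE0RDI0VVQyESMxAAAAASEAATRmQ0XmAAAAAAAAAAAlQ0RDIjQzIQAAIyEAAAAAAAAAAkeqvd/DAAAAAAAAN6qFRDESMyEAAAEjEAAAAAAAERIRIyI0Jc/bzrQAABR3ZnYyESRTIQABEREAAAAAAREAAiIRAAASSe//24i9tiEjZjEUZ3VDIiIQAAAAAAAjMhASIiMxAGVGm9ub/9u6dUI2VFdmZlVUMQAAAAAAAjMyE0VVaLt0mHZ3ma3v7bupdTV4hlREVVQgAAAAAAASIxE2Z4iavMtmVmVmrv7/7JdlRGd2QyERERAAAAAAABIiIUZnd3d4iCIiNEWM/+7shUVWeHVCAAAAEQAAAAAAEiIiNVVVRERFIhEiJGesqJhlRXq5dUIQAAAjEAAAEyESIiIzNEREMzQzMiIlUzRURURVeXISRDAAASMxAAEjMREAEiIiRERENFRDIjZSESM0RFVjAAATMgAAAREBERNCAAATMhEkQ0VFZVRDRmQhIzVVZ2EAABEiAAAAAAARETMQACVCERIzRmZmd3ZmZTMzRnm7kwABEiIQAAAAABERJCABRDMhERJFZlaJqodlRDNGnO2UIREAERAAAAAAABEjQQFCIjIRARFGVWeIdFZUQ1is2lRWZCEkVVZlQxAAARJEAiIiMhEQAAEjMiMhJWVDSKu4Z63bqZqqzMuYhBAAAjQSIiIyESAAAAASEAATZlM1eJibzN3LqZqYmZiIcgAAEhIiIiIRIgAAAAAAABJWQhI1VnmHi7l1VmVVZlZ2EAAAIyIyIhABEAEAAAABIjMgASMhERATaHUzMyIiNEVBAAFYZUMSEAAAAgAAAAEBERAUMQAAAAACVkIREREjV6kgA4mGUyIhAAABAAAAAAEQESQQAAAAAAAVUxAREjRoq5IXqHZUMjMQABEQAAABERAAEAAAAAAAAAJUEAESNWZ3ZDaHZUQzNDEAESEAATRDEAAAAAAAAAAAADZAAAEkVVREI0VVQzMzRCABEAEjVUIAAAAAAAAAAAAAFoUhABNFRFQiIjREMiIkZCARIzNDEAAAAAAAAAAAAAESaHVBATRVVCMyIzRDEAE2ZCIzMiIRAAAAAAAAAAABIiI1ZlMRIzRDNlMyMzMyEAJW"/>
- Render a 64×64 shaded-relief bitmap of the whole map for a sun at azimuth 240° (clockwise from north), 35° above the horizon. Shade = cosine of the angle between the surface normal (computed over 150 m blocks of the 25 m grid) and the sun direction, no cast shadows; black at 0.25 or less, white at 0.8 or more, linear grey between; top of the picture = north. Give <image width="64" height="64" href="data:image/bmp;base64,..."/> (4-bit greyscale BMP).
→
<image width="64" height="64" href="data:image/bmp;base64,Qk12CAAAAAAAAHYAAAAoAAAAQAAAAEAAAAABAAQAAAAAAAAIAAATCwAAEwsAABAAAAAAAAAAAAAAABEREQAiIiIAMzMzAERERABVVVUAZmZmAHd3dwCIiIgAmZmZAKqqqgC7u7sAzMzMAN3d3QDu7u4A////AKve/8iIdVaKu4ZnnO3KmaumNGebu7upmZhmiIiIiat1vN79pndUV4q7hmet7bqau5Q1d5vMy6mYh3iYiJmZuWTN3cplVVVomqqHaL7sqqq7c0dmrN3LqYd3m6iJmZmFRszLqFVneJmaqYiJztuqqrgzd1i93cqYiJq7mHd3dkSLzMuoZomqqqqqqqrO26qqhDZli8zdypmZmph1VWd1WM7dy6hXq7uqqqu8u83LmIhkVljdzN25mIh3ZmZoiIms3d3Khlesu7qqu8y7vMqXh3eFXP26y5h3ZmZ4mZqZqry73Kh1Rqy7uqq83bq8y5iImXN+/ZmZh3d4mru6qYmZiZq6iGQlq6qpmqvduqzMqImZY4/8ZoiIq7vMzLh3d2VXiJmHUha8uqmZq8y6vNyYmZhTr/lWmrzd3Mzbc0Z2VXmYmYUgS93Luqqru7vN25iamETf+GnN7u3LvKYQRnd4vKmYUgO+3Mu6mqu7qs3KmZiGNv/Zi+/t26mYUQBXiZnLmHUgOu27u6mZq7qqu5iZdUIq/9zN7su6l1QgA2iqiKl1UhS+26qqmImaqZmZiJhBE47+7+3cu6mHUyI2ial3mWUhS+25mZmImqqpmaqqqDFr7/7//tu6hlVTI1eJqXeZdhSuyIiZmZq7u7u7vMu4Vs/+3v/+yoUxJFREV4mYd5l2WMt2iZmYmrvLuqu8yql53/7d7/2nQQAlZ3ZniId4qGaaqHiZh3eau8upmru5mZm83uze2nVCI1aKqHZmZ4qnZamYiYd2eJq7yoiKu6iKqqvMu8uodlREZ4vLhkRWiqdVZ5q7qqqqu7u5d4qqh4q7qruqqYh2d2VWe+yEMkaJl2ZWi93MzLmqqqh3ial3rMy6qqqYmYd4hlRa7IQjRomYdmZYvMzLqImqmIiJmHrMzMqZqqqrqIiYUSnLhURFeJiIdTW93Lqpiau7qYiZrMu8ypmqu8y6h5lQBZhlVDNoiYhlJc7cuqqavMupmqq7u7zKmau8zMuWeWADZmVDI1aJmGUm3tuqqqq8yoirvLu7u7qaq7zczJVYYANnh2RFZniIZTfe3Lq7u8y5iKzNy7zLu7u7zd3dk0dyE3m7llZ2eId2R97ty7u7y6iJvd7czMvN3LvN7u2DR4U0esuENXeIdodX3+7cu6vLmJvN7tzMu9/svN7t7IQ2iHZ5qFI1eIdml1fe7cuqq8uYrN7u3Ly73tu83t3LdURoiHiGM0Z3h3eHV87cupmbzKm97tzLu6rNy83u3KhnZEeHZ2Q0Z4iHdodYzcupmJvcu83LqqrLmby83u2oZWiFM1VVZDRniIdld3nMu6mZrNy7uoiJq8qIq73uyWVFeYUhNWZUM1Z4hlSIm8u6qprO3LuoaKqryoiavNuGREV3UQE1VVQ0Vnh2Vpqry5mrve7buoZ6u7u5iJq8yoVERWUxI1VUVmZ3iYZnmru5eb3e7cupdYu7uph4mry5hUVmdmZ3ZWd3eHeJhmZnqpd63u7cupdVm7qph3irzKmGV4mHeZhUaJh3d3h0M1aal5zd3cp2ZDarqql3ebzMmIdomFRWdkRXmXd2VmQ0u7qXiqqqhCNEabu7qXeKzMqHd3iFETVlRFaJd2VFeIiqqoVFZmUwJpq8vMyoZ5u7qGZ3iHIBRmZVVol2Zmeaqqhomaqodlat3dury5dnmqmXVniIUAJXd2ZXmYd3d3iZqpit7bmc3f/cypq6d4mqmYd3iIYgA2iIh3iIiHZmZna7u97rh679zLqqmamJqqmZmId2YwAUaKqYd3mpd3Z3ZczM79hpzuuau7qZmqu6mZmZdTRCATV6uph2erqImZh2zM3vxnve2pq6qqqru6mZmZhSEzMkVpu6l1WtypqruXe7ve/Hnd7aiZmZqru6mIiIdjEkVFZ3m6qGR83KqquoZpms3rjO7tp2Z4mszKl2ZmZlMjVmeIiaqoVJ3bqZmpdVmavdud/tuFI2is7bh2VVZndUVmZ5mImqhErcuYiZl1Wpq93L3tuXQSWL7qZWZVVniGVFZomXealjW9ypiImXVaqr3dzMuoYwJpzrQldlRFeYZDNWeZdomFON25mYiZdmqqze/bu7lzE3rdckeHVERodCEleJmHeHRc7KmZmJqGeqve/+urunQknOtDaIdUNFdjIkZ3iIh2Va7bmJmHm4ZrvN7/66u6hle91xN4hlM0Z3ZVZ4eIiIVH3bqYmYeadmu97u7KmrqHes2jFYmHZWeaqXd3iIiJhTjcqpiJh4dVarzMy6qauoiry3E5qYiImay5d3d3iImWOMyqqIiHZURZqrupq6q5ibvKU2q5iIiJq6hmZmZ3iZUnzKqoeIdmZlmaqYi8y6dou7lUaKl2Znial2VVZVaJhCncuqh3d3d2WZmHes3LlUi7tzEleGVEV4l2QzVlRoh0ff26mHZ3d2ZZmHecy7uDStuDAANVRERGiGQzRWZ4d3jf/KmYdmeHZmmYeLy7y3NcyEAAA0RFVVVnUzNXial0bP/amIh3Z3d2aZiKzN3bYnuUEBEjVWZnZVZTNGiaqWJN/8mIiId2d3d5iKzv/9lCeFIjISRnh4iGVUNFeJqoQUz+uHd3iHZnd3iJzv/9pjR2UzMRJYiImZhkNFV5qpdBO+6od3d3dmd3d4re/+t1RWZUMgA3mZmZmYU0Vnmql0E6/rh3d3dmd3dom93u2XZWZUMgAEmpmZmZh1VVWLuoUSv+qHd2ZlZ4mH"/>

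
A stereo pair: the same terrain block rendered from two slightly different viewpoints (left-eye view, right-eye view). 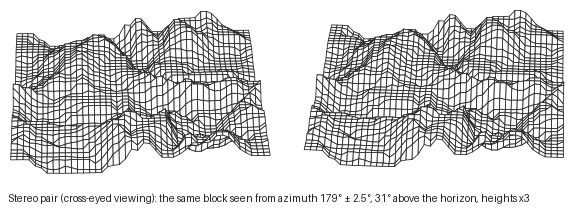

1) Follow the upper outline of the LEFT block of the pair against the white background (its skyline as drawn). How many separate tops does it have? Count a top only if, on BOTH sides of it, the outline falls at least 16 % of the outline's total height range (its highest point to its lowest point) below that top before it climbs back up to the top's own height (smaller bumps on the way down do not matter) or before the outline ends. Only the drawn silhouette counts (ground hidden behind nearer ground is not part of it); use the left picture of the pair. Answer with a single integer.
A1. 2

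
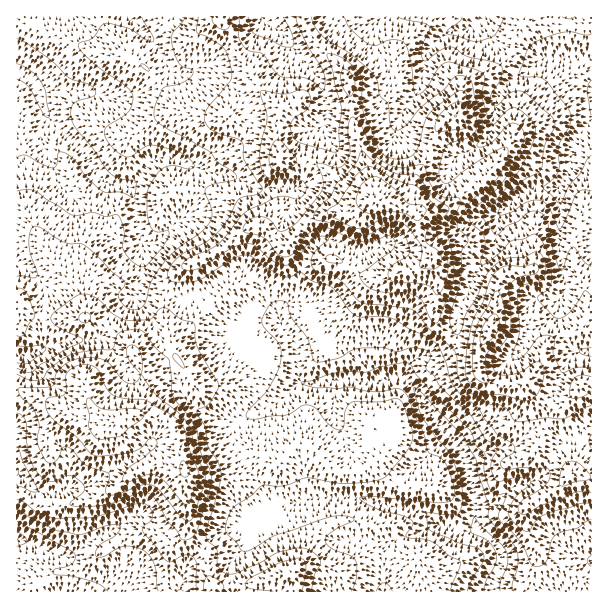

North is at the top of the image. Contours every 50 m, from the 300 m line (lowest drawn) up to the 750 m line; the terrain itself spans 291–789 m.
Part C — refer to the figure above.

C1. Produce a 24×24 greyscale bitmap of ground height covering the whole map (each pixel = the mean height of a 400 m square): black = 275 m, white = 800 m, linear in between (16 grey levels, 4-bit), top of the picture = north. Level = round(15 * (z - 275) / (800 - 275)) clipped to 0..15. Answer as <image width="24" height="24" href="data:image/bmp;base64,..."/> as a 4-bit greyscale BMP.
<image width="24" height="24" href="data:image/bmp;base64,Qk2WAQAAAAAAAHYAAAAoAAAAGAAAABgAAAABAAQAAAAAACABAAATCwAAEwsAABAAAAAAAAAAAAAAABEREQAiIiIAMzMzAERERABVVVUAZmZmAHd3dwCIiIgAmZmZAKqqqgC7u7sAzMzMAN3d3QDu7u4A////ADM0RVeHiWVERDETMzNFVXdlZ2VUVDIUMzVVVohVVVVUQhE1Q2d3d5llVVVEMyJWVWiJqbt1VVVVVCNWd3maq8plZmVVRCRnd4q8y7hlVlVVUiV4d5vMzKdlVVVVQkeIiJrLqYdlVEQzNHqqiWeqmYdlVFRERouJh2Z3iIZVVVVVZ4yYh3Z3ZnZlVVZ3iYunZ2ZmVWZmVWeZqomnZlZlRGh2d4mazIeZZVVUM0aImomZu4ZnVVREM0Romazc3IVFRUMzJFVWeJzu2pdDJDIiM0RWiZrLqIl0IiIjQ0VnmYiniHd1ISEjRVZ3iHiXeaZlMREjNFZ3iHiGZ5VEIREjRVVndml2VWUyISM0VFZnZXdlVEMyETM0RFaGRmVUQyIzIg=="/>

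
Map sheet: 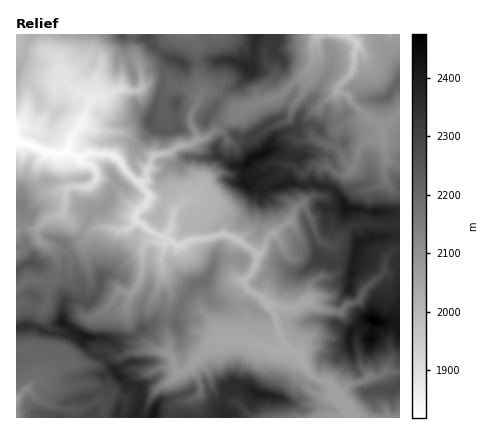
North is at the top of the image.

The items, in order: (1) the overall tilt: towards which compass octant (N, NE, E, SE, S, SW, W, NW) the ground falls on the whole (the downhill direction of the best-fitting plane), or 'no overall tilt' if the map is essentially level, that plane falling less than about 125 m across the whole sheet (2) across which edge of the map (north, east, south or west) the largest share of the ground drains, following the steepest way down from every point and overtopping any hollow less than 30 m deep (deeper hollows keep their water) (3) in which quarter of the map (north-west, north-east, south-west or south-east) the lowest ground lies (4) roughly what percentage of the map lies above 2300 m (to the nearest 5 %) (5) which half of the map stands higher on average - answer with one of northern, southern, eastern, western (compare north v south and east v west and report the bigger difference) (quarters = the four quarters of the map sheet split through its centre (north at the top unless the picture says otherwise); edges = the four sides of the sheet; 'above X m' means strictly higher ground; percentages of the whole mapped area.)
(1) On the whole the ground falls towards the north-west.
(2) Most of the ground drains across the western edge.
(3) The lowest point lies in the north-west quarter of the map.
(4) About 20 % of the map lies above 2300 m.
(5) On average the eastern half of the map is the higher ground.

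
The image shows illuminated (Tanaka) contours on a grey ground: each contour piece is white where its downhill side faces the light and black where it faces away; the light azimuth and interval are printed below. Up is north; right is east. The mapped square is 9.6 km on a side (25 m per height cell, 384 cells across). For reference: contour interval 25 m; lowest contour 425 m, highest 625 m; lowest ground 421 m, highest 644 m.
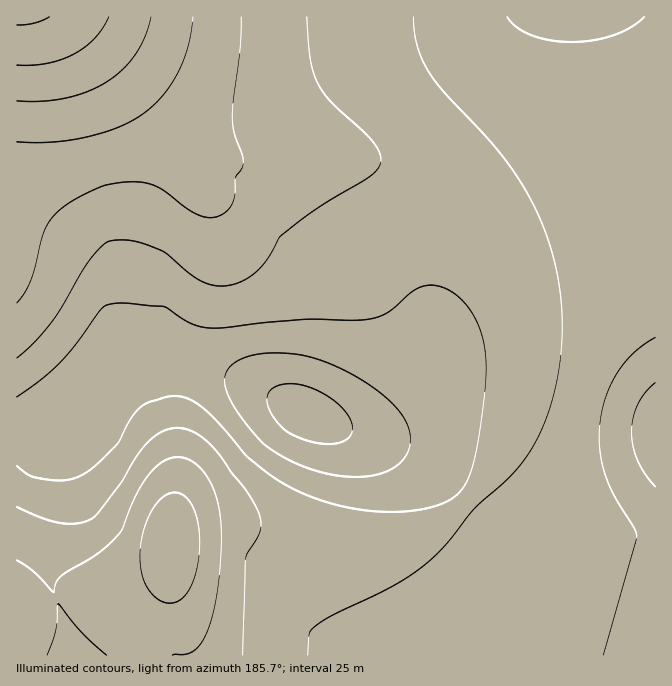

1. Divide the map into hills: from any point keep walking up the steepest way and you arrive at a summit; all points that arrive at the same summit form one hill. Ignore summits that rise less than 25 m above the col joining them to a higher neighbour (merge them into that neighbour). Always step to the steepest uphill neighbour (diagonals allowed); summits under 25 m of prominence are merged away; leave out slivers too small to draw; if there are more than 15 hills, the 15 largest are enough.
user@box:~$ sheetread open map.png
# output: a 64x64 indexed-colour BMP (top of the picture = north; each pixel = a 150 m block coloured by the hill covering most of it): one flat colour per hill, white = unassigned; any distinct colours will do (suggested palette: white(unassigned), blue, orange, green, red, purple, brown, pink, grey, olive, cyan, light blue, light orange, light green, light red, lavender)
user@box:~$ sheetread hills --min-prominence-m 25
<image width="64" height="64" href="data:image/bmp;base64,Qk12CAAAAAAAAHYAAAAoAAAAQAAAAEAAAAABAAQAAAAAAAAIAAATCwAAEwsAABAAAAAAAAAA////ALR3HwAOf/8ALKAsACgn1gC9Z5QAS1aMAMJ34wB/f38AIr28AM++FwDox64AeLv/AIrfmACWmP8A1bDFACIiIiIiIiIiIiIiIiIiIiIiIiIiIiIiIiIiIiIiIiIiIiIiIiIiIiIiIiIiIiIiIiIiIiIiIiIiIiIiIiIiIiIiIiIiIiIiIiIiIiIiIiIiIiIiIiIiIiIiIiIiIiIiIiIiIiIiIiIiIiIiIiIiIiIiIiIiIiIiIiIiIiIiIiIiIiIiIiIiIiIiIiIiIiIiIiIiIiIiIiIiIiIiIiIiIiIREiIiIiIiIiIiIiIiIiIiIiIiIiIiIiIiIiIiIiIiIhERERERESIiIiIiIiIiIiIiIiIiIiIiIiIiIiIiIiIiERERERERESIiIiIiIiIiIiIiIiIiIiIiIiIiIiIiIiIREREREREREiIiIiIiIiIiIiIiIiIiIiIiIiIiIiIiIhERERERERESIiIiIiIiIiIiIiIiIiIiIiIiIiIiIiIiERERERERERIiIiIiIiIiIiIiIiIiIiIiIiIiIiIiIiIRERERERERESIiIiIiIiERERERIiIiIiIiIiIiIiIiIhEREREREREREiIiIiEREREREREREiIiIiIiIiIiIiIiEREREREREREREREREREREREREREREiIiIiIiIiIiIiIRERERERERERERERERERERERERERERIiIiIiIiIiIiIhERERERERERERERERERERERERERERESIiIiIiIiIiIiEREREREREREREREREREREREREREREREiIiIiIiIiIiIRERERERERERERERERERERERERERERERIiIiIiIiIiIhEREREREREREREREREREREREREREREREiIiIiIiIiIiERERERERERERERERERERERERERERERERIiIiIiIiIiIRERERERERERERERERERERERERERERERESIiIiIiIiIhERERERERERERERERERERERERERERERERIiIiIiIiIiEREREREREREREREREREREREREREREREREiIiIiIiIiIRERERERERERERERERERERERERERERERERIiIiIiIiIhEREREREREREREREREREREREREREREREREiIiIiIiIiERERERERERERERERERERERERERERERERESIiIiIiIiIREREREREREREREREREREREREREREREREREiIiIiIiIhERERERERERERERERERERERERERERERERESIiIiIiIiERERERERERERERERERERERERERERERERERIiIiIiIiIREREREREREREREREREREREREREREREREREiIiIiIiIhERERERERERERERERERERERERERERERERESIiIiIiIiERERERERERERERERERERERERERERERERERIiIiIiIiIREREREREREREREREREREREREREREREREREiIiIiIiIhERERERERERERERERERERERERERERERERESIiIiIiIiERERERERERERERERERERERERERERERERERIiIiIiIiIREREREREREREREREREREREREREREREREREiIiIiIiIhEREREREREREREREREREREREREREREREREiIiIiIiIiERERERERERERERERERERERERERERERERESIiIiIiIiIRERERERERERERERERERERERERERERERERIiIiIiIiIhERERERERERERERERERERERERERERERERIiIiIiIiIiEREREREREREREREREREREREREREREREREiIiIiIiIiIREREREREREREREREREREREREREREREREiIiIiIiIiIhEREREREREREREREREREREREREREREREiIiIiIiIiIiEREREREREREREREREREREREREREREREiIiIiIiIiIiIREREREREREREREREREREREREREREREiIiIiIiIiIiIhEREREREREREREREREREREREREREREiIiIiIiIiIiIiEREREREREREREREREREREREREREREiIiIiIiIiIiIiIRERERERERERERERERERERERERERMzMyIiIiIiIiIiIhERERERERERERERERERERERERETMzMzMyIiIiIiIiIiERERERERERETMxERERERERETMzMzMzMzMiIiIiIiIiIRERERERERETMzMzMzMzMzMzMzMzMzMzMzIiIiIiIiIhERERERERERMzMzMzMzMzMzMzMzMzMzMzMzIiIiIiIiERERERERERMzMzMzMzMzMzMzMzMzMzMzMzMzIiIiIiIRERERERERMzMzMzMzMzMzMzMzMzMzMzMzMzMzMiIiIhERERERERMzMzMzMzMzMzMzMzMzMzMzMzMzMzMzMyIiERERERERMzMzMzMzMzMzMzMzMzMzMzMzMzMzMzMzMyIREREREREzMzMzMzMzMzMzMzMzMzMzMzMzMzMzMzMzMxEREREREzMzMzMzMzMzMzMzMzMzMzMzMzMzMzMzMzMzEREREREzMzMzMzMzMzMzMzMzMzMzMzMzMzMzMzMzMzMREREREzMzMzMzMzMzMzMzMzMzMzMzMzMzMzMzMzMzMxEREREzMzMzMzMzMzMzMzMzMzMzMzMzMzMzMzMzMzMzEREREzMzMzMzMzMzMzMzMzMzMzMzMzMzMzMzMzMzMzMREREzMzMzMzMzMzMzMzMzMzMzMzMzMzMzMzMzMzMzMxEREzMzMzMzMzMzMzMzMzMzMzMzMzMzMzMzMzMzMzMz"/>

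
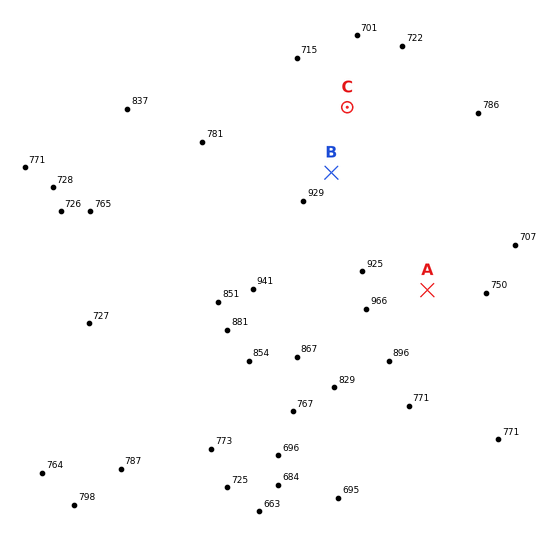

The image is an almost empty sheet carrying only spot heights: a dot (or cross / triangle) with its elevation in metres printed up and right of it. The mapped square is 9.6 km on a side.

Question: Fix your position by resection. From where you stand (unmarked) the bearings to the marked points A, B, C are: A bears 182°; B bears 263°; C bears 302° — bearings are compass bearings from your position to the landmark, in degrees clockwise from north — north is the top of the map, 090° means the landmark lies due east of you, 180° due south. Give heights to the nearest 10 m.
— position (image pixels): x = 432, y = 160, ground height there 820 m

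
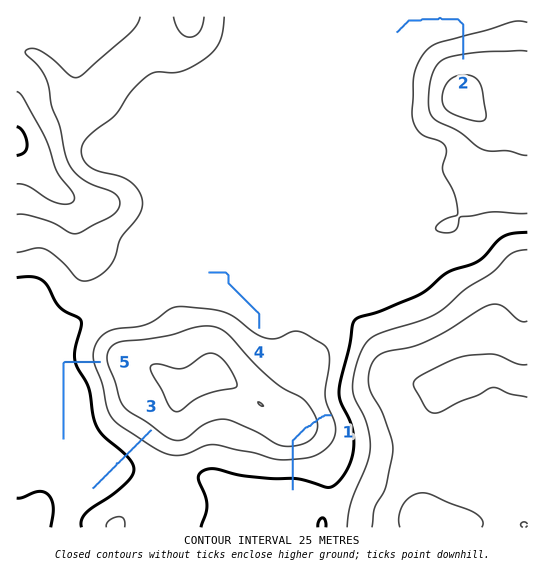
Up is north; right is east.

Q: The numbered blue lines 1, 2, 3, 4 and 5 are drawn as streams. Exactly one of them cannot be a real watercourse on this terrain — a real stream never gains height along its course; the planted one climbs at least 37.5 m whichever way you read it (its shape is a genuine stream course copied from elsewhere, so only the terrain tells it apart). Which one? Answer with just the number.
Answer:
1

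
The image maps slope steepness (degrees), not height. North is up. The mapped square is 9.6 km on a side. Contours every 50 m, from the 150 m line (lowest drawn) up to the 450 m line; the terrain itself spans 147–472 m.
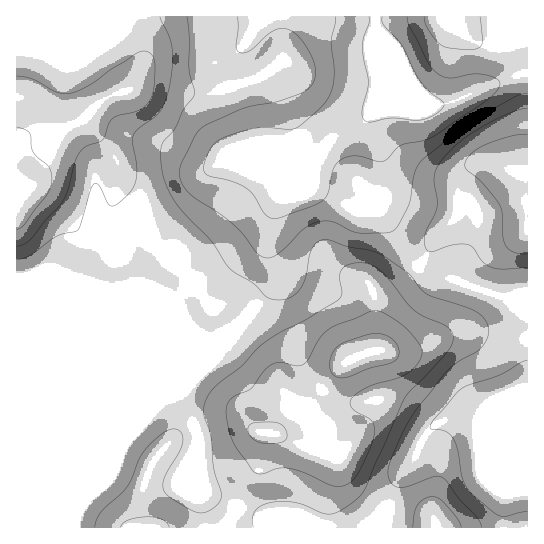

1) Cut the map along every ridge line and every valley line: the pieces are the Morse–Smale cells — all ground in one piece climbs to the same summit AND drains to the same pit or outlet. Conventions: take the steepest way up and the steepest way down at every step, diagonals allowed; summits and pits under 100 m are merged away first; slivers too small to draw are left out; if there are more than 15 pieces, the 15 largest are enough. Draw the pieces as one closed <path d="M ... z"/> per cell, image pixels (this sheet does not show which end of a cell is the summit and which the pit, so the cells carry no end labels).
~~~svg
<path d="M314 167l-11 6-26 26-8 36 0 16 7 19 0 9-4 8-31 36-18 17-8 0-10-4-134 0-48 20-7 1 1 171 486-1 2-33 23-11 0-190-21 6-56-20-21-4-15-11-10-11-18-32-10-10-7-3-19 0-36-19-2-2z"/><path d="M527 16l-510 0-1 339 7 1 48-20 134 0 10 4 8 0 40-41 13-20 0-9-7-19 0-16 4-24 4-12 26-26 11-6-1 20 38 21 11 0 7-3 11-15 3-9 0-20-12-32 0-15 4-9 2-22-1-54 17 16 12 26 15 22 11 10 7 2 20-5 24-12 46-15z"/><path d="M377 28l0 55-2 22-4 9 0 15 12 32 0 20-8 18-9 8-11 2 15-1 7 3 10 10 18 32 10 11 15 11 21 4 56 20 19-6 2-2 0-217-18 3-52 23-23 5-20-19-10-15-12-26z"/><path d="M527 484l-22 10-2 34 25-1z"/>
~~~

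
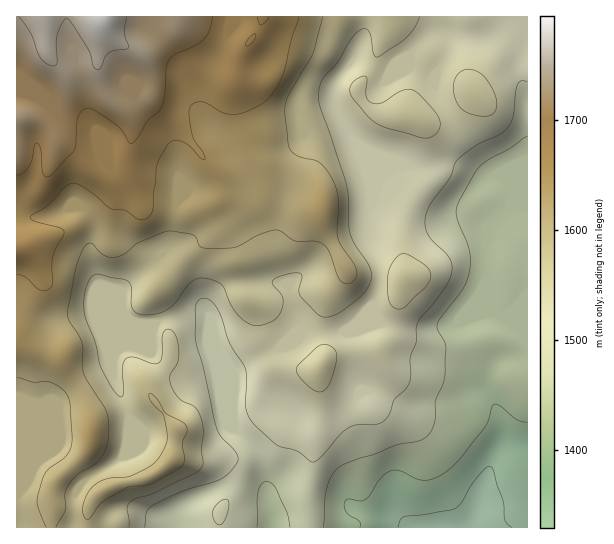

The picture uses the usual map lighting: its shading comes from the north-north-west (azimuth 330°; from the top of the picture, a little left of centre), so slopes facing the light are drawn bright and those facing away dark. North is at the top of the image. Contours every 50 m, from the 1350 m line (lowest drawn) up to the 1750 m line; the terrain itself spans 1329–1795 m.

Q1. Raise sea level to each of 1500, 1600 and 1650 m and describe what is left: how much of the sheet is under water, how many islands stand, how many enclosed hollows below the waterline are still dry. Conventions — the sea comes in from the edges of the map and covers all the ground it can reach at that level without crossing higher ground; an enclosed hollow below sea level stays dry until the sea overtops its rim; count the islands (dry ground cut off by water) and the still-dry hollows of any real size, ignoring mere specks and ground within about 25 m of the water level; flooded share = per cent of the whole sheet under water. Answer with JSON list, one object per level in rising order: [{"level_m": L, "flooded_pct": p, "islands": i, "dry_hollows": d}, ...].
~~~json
[{"level_m": 1500, "flooded_pct": 25, "islands": 0, "dry_hollows": 0}, {"level_m": 1600, "flooded_pct": 68, "islands": 0, "dry_hollows": 0}, {"level_m": 1650, "flooded_pct": 84, "islands": 0, "dry_hollows": 0}]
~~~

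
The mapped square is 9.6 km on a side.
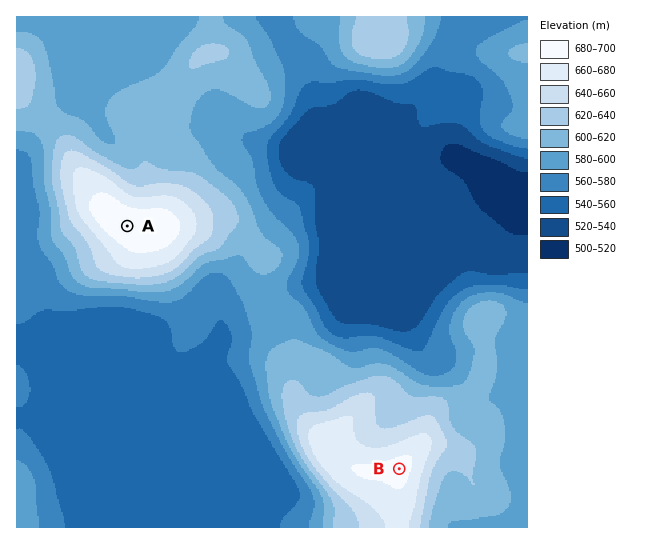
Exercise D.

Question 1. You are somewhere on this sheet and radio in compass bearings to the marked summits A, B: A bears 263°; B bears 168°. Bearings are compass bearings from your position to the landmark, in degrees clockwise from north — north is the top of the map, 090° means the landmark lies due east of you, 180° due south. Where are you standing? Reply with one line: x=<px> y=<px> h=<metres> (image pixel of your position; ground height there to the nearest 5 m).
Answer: x=342 y=200 h=525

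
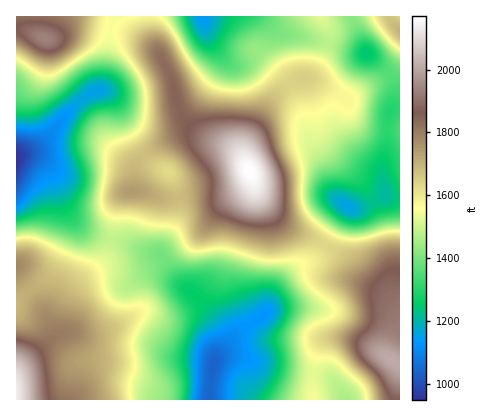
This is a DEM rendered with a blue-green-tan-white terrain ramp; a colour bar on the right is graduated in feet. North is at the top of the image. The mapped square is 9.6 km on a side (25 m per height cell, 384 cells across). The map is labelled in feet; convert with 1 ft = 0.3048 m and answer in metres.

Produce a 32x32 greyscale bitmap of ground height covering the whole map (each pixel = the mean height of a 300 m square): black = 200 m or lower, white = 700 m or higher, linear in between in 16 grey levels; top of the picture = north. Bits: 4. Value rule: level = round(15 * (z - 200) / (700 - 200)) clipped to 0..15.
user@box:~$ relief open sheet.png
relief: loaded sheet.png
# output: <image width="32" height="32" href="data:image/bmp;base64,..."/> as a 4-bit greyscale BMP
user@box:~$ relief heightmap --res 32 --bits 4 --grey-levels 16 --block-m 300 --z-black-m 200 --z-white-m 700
<image width="32" height="32" href="data:image/bmp;base64,Qk12AgAAAAAAAHYAAAAoAAAAIAAAACAAAAABAAQAAAAAAAACAAATCwAAEwsAABAAAAAAAAAAAAAAABEREQAiIiIAMzMzAERERABVVVUAZmZmAHd3dwCIiIgAmZmZAKqqqgC7u7sAzMzMAN3d3QDu7u4A////ANy7qqqYh3ZURFVWeIiHiavcuqqqmId2VERVVneIiIm83LqqqpiHdlRERFVniIibzMy6qqqZh2ZURERVZ4iJvMy7uqqpmId2VEREVWiJmrzMqquqqZmHdlVERFVoiZq7zKqqqqmZiHdlVURFZ4iZq7yqqqqZmIh2ZVVVRVd4iau7qqqpmIiIdmZlVVVniJmru6qqmZiHd2ZmZmZmZ4maq7uqmZmYh3dmZmZnd3iJmqu7qpmYiId3d3d3eIiIiZmqu6mYiIiHd3eIiImZmZmZmqqIh3d4h3d4mpmqqqmZmIiZd3ZmeIiIiZqqu7uqmHZnd1ZmZniZmZmau8zMuYdlVWZFVVZ5mqqZqrzd3Ll2VVVVRFVWeaqqmaq83dy5dlVVVTREVXiaqZmqvN7cuXZmZVU0RFZ4mZmZq83u3KmHdmZWM0RWeJmZqrvN3duYiHdmZjREVniJmqu8zd3LmIiHdmZERFZ3eImru8zMupiIiHdmVVRFZ3eJq7u7u7qYiIiHZmZlVVZmiau6qqqpmYiIh2Z3dlVVVom7qZmZmZmZiIdmd4dlVVeKu6mHeImZmYiHdoiZh2ZomrqYd3eImZmHdmaaqph3iKq6h2Z3eIiIh2Znq7upiImqqXZWd3d3eHdmeLvLupiJmphlVmd3d3iHd4m7u6qYiJmHVVVmZ3eIh3iZ"/>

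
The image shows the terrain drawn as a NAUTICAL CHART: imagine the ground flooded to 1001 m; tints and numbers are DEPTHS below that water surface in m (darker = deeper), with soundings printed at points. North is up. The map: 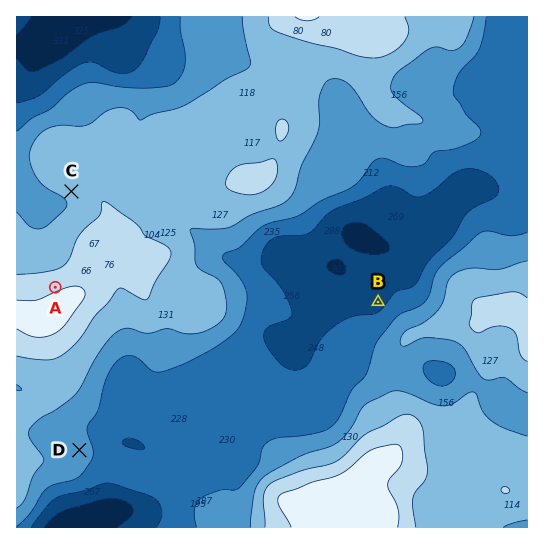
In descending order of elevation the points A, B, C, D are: A C D B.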